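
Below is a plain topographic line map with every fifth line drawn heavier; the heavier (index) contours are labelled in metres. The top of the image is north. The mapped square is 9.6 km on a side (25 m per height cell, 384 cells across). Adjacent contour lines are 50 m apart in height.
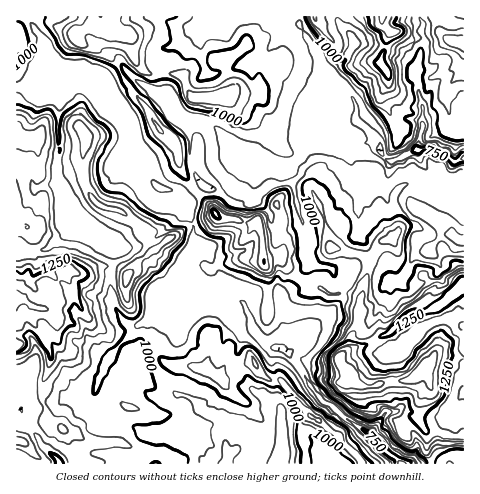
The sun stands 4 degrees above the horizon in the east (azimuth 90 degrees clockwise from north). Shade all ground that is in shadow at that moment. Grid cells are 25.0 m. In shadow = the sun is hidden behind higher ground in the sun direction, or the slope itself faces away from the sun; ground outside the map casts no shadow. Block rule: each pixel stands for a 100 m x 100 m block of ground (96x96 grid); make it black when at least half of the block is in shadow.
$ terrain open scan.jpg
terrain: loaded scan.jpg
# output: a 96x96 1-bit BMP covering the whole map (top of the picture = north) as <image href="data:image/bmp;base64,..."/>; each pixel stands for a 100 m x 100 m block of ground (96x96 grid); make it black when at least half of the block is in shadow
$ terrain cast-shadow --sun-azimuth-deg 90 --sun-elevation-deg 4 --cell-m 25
<image width="96" height="96" href="data:image/bmp;base64,Qk2+BAAAAAAAAD4AAAAoAAAAYAAAAGAAAAABAAEAAAAAAIAEAAATCwAAEwsAAAIAAAAAAAAA////AAAAAABw/AAHgB///f/D/4Dx8AAHAA///f+P/wDj8AAAAA///f9//wDH4AAAAA////7//wAPgAAAAA////3//zAPwAAAAx//////7zA/wAAABz//////7wL/wAAABz//////3gL/AGAABv///7///gL+AGAAB////z///AD+ADgAD////n///Ab8AHwAD//////3/Ab8AH4Af//////P/AP8APwD//////+P/gD8APgf//////8H/4D8APn///////6B/4D8A/////////4Af4D8D/////////4ccQD8A/////////4f+QD+E/////////4//AD+Ef////////w//gD+AP////////g//gD+Af////////h//wD+AP////////h//4A+AD////////w//8A+AAcf//////4f/8A9gAHN//////4//8B9iQDN/5/////+f8A7gQAj/5//////D8A3gwAB/5//////g+AvAgAA////////wCAvBgMAf///////4ABqDA+AP///////8AJgDB8AH/////+//cAAAD8AB/////////AAAH8AB/////////AGEP8AAf////////wOEH4ACH////////w+IH8AGB////////58IH8AGP/9//////9/wH8B///8x//v////wH8B///8h//j////4D+D///4h//gH/7/8D/B///4h//wjfz/4H/w///4j+LxwfgX4f/w///5n+AxgfBBAf/8f//4n/H5gODgAf//P//4H+P/gCDgB///n//4D+f/AADAD//j3//xD+f/AAfAH//h///xn8H/wA8AP//P/+fDn8D/wD8Af/8//+Dzn8B/wP8A//z//+D3n8Bxg/4B/+H//8H/H4Bph/wJ/4D//8f/P4B5j/AJ/4A//4//PwR5j8Ad/wAAfx//vwAZjgAJ/wAcDCf//gAjjAAH/gA8CEP//gABwEAb/gA5+cH//gABwOAZ/AB/84B//gABwOAZ/Af/8wA//wABwcYb/B//5gAP/wAB88Y5/B//5gAA/4AB/4c5/B//5gAABwAD/wQR/B//5gAAAAAfH/wB/A//zgAEAB//j/wB/g//zgAEAf//h/wB/g//jgAAA///x/wB/A//DgeAB///x/gZ/B/+DD+AB///x/A5+D/8B/8AD///h/A9+H/4P/8AD///j/Ad+P/4//4AH///D/Af+P/x//wAP//+B/gP/f/z//gAf//8B/AH/f/v/gAA///8B/AD/////AAB///8B/AA////+HAB///+D/AA//9/+/wH////D/AAf/9/8/wf////H/gAP/7/8f5/////H/4A///wwf//////H/4P///gAf/////+H/4f///AAf/////8H/6f//+EA+/////8P/6f//+EB+P////8P////x+AA//////+P////A+AA//////+P/7/+AAAD//////+H/z/+IAAP///////D/j/+MAAf///////B+L/+kAA///////+B+L//8AB///////8B8D//8AD///////8B8A="/>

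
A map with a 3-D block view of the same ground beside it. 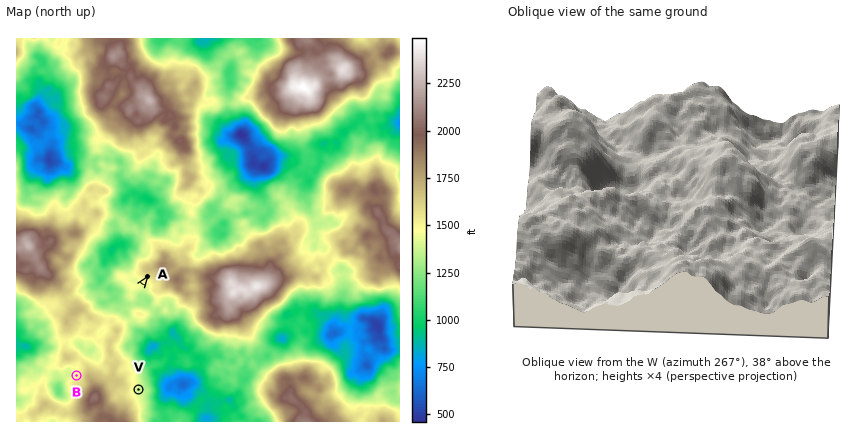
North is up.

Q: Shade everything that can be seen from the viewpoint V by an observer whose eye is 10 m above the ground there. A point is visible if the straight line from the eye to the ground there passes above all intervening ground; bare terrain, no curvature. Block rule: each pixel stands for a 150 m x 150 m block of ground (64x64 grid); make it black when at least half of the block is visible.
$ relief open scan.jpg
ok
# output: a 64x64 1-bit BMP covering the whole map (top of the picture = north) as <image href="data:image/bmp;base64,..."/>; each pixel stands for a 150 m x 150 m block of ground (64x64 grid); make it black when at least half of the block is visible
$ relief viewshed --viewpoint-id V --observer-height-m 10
<image width="64" height="64" href="data:image/bmp;base64,Qk0+AgAAAAAAAD4AAAAoAAAAQAAAAEAAAAABAAEAAAAAAAACAAATCwAAEwsAAAIAAAAAAAAA////AAAAAAAAADA4f38AAAAAsDz//wAAAAC4B+/+AAAAAjgH7/wAAAAAOAPv/AAAAAA8A/P8AAAAAAAD+fgAAAAAAAfx+AAAAAAAP/n4AAAAAAB/+XAAAAAAAHmYHAAAAAAAd/oGAAAAAABv/gIAAAAAAF/+AAAAAAAAH/4AAAAAAAD//AAAAAAAAf/4AAAAAAAH//gAAAEAAAH/MAAAAQAAAb/gAAABAAAB//AAAAEAAAPz8AAABwAAAOMwAAAbAAAD4+AAADEAAAeAAAAAEQAAB4AAAAAfAAAAAAAAAA8AAAAAAAAAAwAAAAAAAAADAAAAAAAAAAEAAAAAAAAAAAAAAAAAAAAAAAAAAAAAAAAAAAAAAAAAAAAAAAAAAAAAAAAAAAAAAAAAAAAAAAAAAAAAAAAAAAAAAAAAAAAAAAAAAAAAAAAAAAAAAAAAAAAAAAAAAAAAAAAAAAAAAAAAAAAAAAAAAAAAAAAAAAAAAAAAAAAAAAAAAAAAAAAAAAAAAAAAAAAAAAAAAAwAAAAAAAAADAAAAAAAAAAWAAAAAAAAABcAAAAAAAAADgAAAAAAAAAOAAAAAAAAAAAAAAAAAAAAAAAAAAAAAAAAAAAAAAAAAAAAAAAAAAAAAAAAAAAAAAAAAAAAAAAAAAAAAAAAAAAAAAAAAAAAAAAAAAAAAAAAAAAAAAAAAA=="/>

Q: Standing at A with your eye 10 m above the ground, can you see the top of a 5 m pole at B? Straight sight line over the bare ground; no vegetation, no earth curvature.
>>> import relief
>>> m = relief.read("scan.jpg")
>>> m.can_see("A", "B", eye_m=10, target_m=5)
False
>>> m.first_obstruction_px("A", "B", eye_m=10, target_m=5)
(113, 325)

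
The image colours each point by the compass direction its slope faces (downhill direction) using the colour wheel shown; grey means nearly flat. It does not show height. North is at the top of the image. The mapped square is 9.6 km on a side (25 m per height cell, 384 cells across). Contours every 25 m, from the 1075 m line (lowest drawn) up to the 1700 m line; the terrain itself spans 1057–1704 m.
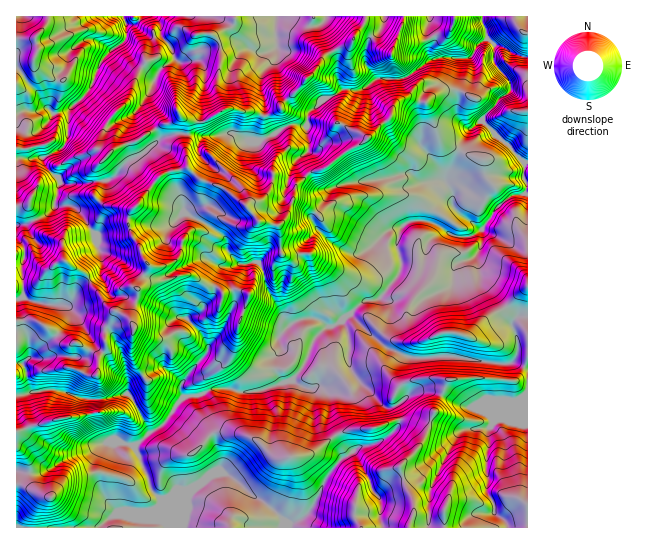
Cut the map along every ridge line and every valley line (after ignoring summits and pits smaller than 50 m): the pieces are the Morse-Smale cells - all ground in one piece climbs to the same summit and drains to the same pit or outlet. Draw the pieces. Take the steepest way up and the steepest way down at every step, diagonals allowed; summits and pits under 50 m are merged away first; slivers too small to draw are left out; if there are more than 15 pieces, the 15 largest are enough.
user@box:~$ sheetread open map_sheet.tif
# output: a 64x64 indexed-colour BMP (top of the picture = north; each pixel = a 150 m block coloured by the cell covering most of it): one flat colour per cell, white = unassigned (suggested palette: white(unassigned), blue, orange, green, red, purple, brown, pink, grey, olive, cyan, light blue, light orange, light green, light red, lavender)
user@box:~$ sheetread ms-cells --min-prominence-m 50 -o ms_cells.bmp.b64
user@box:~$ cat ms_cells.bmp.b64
<image width="64" height="64" href="data:image/bmp;base64,Qk12CAAAAAAAAHYAAAAoAAAAQAAAAEAAAAABAAQAAAAAAAAIAAATCwAAEwsAABAAAAAAAAAA////ALR3HwAOf/8ALKAsACgn1gC9Z5QAS1aMAMJ34wB/f38AIr28AM++FwDox64AeLv/AIrfmACWmP8A1bDFAEREREREQAAAAAIiIiIiIiIiIiIiIiIiIiIiIiIiIiIiREREREREAAAAAiIiIiIiIiIiIiIiIiIiIiIiIiIiIiJEREREREREREQiIiIiIiIiIiIiIiIiIiIiIiIiIiIiIkRERERERERERCIiIiIiIiIiIiIiIiIiIiIiIiIiIiIiRERERERERERCIiIiIiIiIiIiIiIiIiIiIiIiIiIiIiJEREREREREREIiIiIiIiIiIiIiIiIiIiIiIiIiIiIiIkREREREREREIiIiIiIiIiIiIiIiIiIiIiIiIiIiIiIiREREREREREQiIiIiIiIiIiIiIiIiIiIiIiIiIiIiIiJERERERERERCIiIiIiIiIiIiIiIiIiIiIiIiIiIiIiIkRERERERERCIiIiIiIiIiIiIiIiIiIiIiIiIiIiIiIiREREREREREIiIiIiIiIiIiIiIiIiIiIiIiIiIiIiIiJERERERERERCIiIiIiIiIiIiIiIiIiIiIiIiIiIiIiIkREREREREREESIiIiIiIiIiIiIiIiIiIiIiIiIiIiIiREREREREREQREiIiIiIiIiIiIiIiIiIiIiIiIiIiIiJEREREREREQRERIiIiIiIiIiIiIiIiIiIiIiIiIiIiIkRERERERERBEREiIiIiIiIiIiIiIiIiIiIiIiIiIiIiREREQRERFBEREREiIiIiIiIiIiIiIiIiIiIiIiIiIiIRERERERERERERERERERERIiIiIiIiIiIiIiIiIiIiIhERERERERERERERERERERERIiIiIiIiIiIiIiIiIiIiERERERERERERERERERERERESIiIiIiIiIiIiIiIiIiIREREREREREREREREREREREREiIiIiIiIiIiIiIiIiJRERERERERERERERERERERERESIiIiIiIiVVUlVVVVVVEREREREREREREREREREREREREiIiIiJVVVVVVVVVVVURERERERERERERERERERERERESIiIiJVVVVVVVVVVVVREREREREREREREREREREREREREiIiJVVVVVVVVVVVVVEREREREREREREREREREREREREREiJVVVVVVVVVVVVVURERERERERERERERERERERERERERJVVVVVVVVVVVVVpRERERERETMxEREREREREREREREREVVVVVVVVVVVVVqqERERERETMzERERERERERERERERERERVVVVVVVVVVWqoRERERETMzMREREREREREREREREREREVVVVVVVVVWqqhERERETMzMzERERERERERERERERERERFVVVVVVVWqqqERERERMzMzMRERERERERERERERERERERVVVVVVWqqqoRERETMzMzMxERERERERERERERERERERFVVVVVVaqqqhETMzMzMzMzEREREREWZmEREREREREREVVVVVVVqqqqMzMzMzMzMzMRERERERZmZhERERERERERVVVVVVWqqqozMzMzMzMzMRERERERZmZmZmERERERERFVVVVVVaqqqjMzMzMzMzMxERERERFmZmZmZmEREREREVVVVVEVqqqqMzMzMzMzMxERERERFmZmZmZmZhERERERVVVRERGqqqozMzMzMzMzERERERZmZmZmZmZhERERERERERERERqqqjMzMzMzMzMREREWZmZmZmZmZmYREREREREREREREaqqMzMzMzMxERERERZmZmZmZmZmZhERERERERERERERGqozMzMzMxERERERFmZmZmZmZmZmYRERERERERERERERqjMzMzMzERERERFmZmZmZmZmZmYRERERERERERERERERMzMzMzMREREREWZmZmZmZmZmYREREREREREREREREREzMzMzMxERERERZmZmZmYREWYRERERERERERERERERETMzMzMzERERERFmZmZmYRERERERERERERERERERERERMzMzMzMxEREREWZmZmZhERERERERERERERERERERER0zMzMzMzMxERFmZmZmZmERERERERERERERERERERER3TMzMzMzMzMxEWZmZmZmbuERERERERERERERERERER3dMzMzMzMzMzMx7u7u7u7u7rERERERERERERERERER3d0zMzMzMzMzMziO7u7u7u7ru7sRERERERERERERER3d3TMzMzMzMzMziIiIiI7u7uu7u7ERERERERERERERHd3dd3d3czMzMzOIiIiIiIiIiZu7sRERERERERERERER3d13d3d3MzMzM4iIiIiIiIiJmbu7ERERERERERERERHd3Xd3d3dzMzMzOIiIiIiIiImZm7u7ERERERERERERERHdd3d3d3MzMzM4iIiIiIiIiZmZu7u7uxEREREREREREd13d3d3dzMzMzOIiIiIiIiJmZmbu7u7vMzBEREREREd3Xd3d3d3MzMzM4iIiIiIiImZmZm7u7vMzMwREREREd3dd3d3d3dzMzMzMziIiIiIiJmZmbu7u8zMzMwRERER3d13d3d3d3czMzMzMziIiIiIiZmZm7u7zMzMzP//8RHdAHd3d3d3d3MzMzMzMzOIMzM5mZmZmbvMzMzM////EQAAd3d3d3d3dzMzMzMzMzMzMzmZmZmZu7zMzMz////wAAB3d3d3d3d3MzMzMzMzMzMzOZmZmZmbu8zMzP////AAAHd3d3d3d3czMzMzMzMzMzM5kAAJmZm7zMzM////AAAA"/>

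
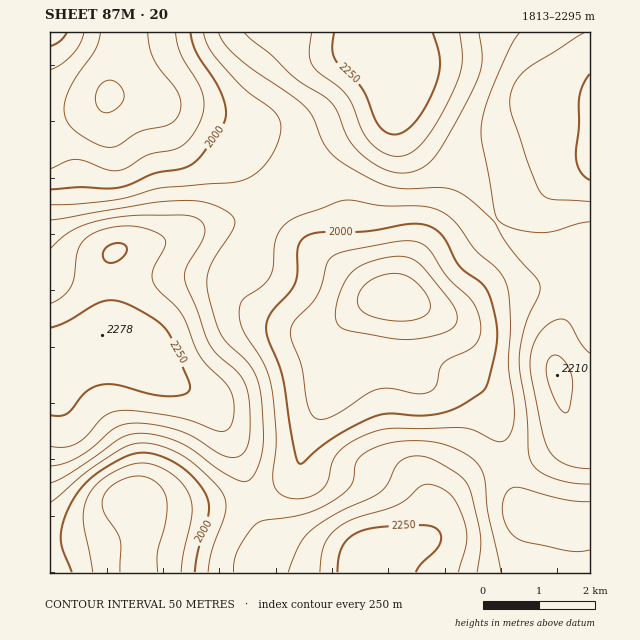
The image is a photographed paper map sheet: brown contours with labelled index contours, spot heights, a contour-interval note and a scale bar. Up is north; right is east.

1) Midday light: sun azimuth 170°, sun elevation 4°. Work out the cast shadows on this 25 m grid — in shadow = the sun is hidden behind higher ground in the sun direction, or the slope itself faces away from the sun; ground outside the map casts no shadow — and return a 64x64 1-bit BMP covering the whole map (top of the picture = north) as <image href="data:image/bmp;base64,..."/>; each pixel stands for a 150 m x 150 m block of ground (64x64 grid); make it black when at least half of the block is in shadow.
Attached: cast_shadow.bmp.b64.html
<image width="64" height="64" href="data:image/bmp;base64,Qk0+AgAAAAAAAD4AAAAoAAAAQAAAAEAAAAABAAEAAAAAAAACAAATCwAAEwsAAAIAAAAAAAAA////AAAAAAAAAAAAAAAAAAAAYAAAAAAAAADwAHAAAAAAAPgB/AABgAAA+A//gAGAAAD4H//wAAAAAPg///gAAAAA+D//+AAAAABgP//4AAAAAAA///cAAAAAAD///4AAAAAAP///wAAAAAAf///AAAAAAB///8AAAAAAH///4AAAAAAP///4AAAAAA////wAAAAAD////AAAAAAP///4AAAAAA////AAAAAAD///4AAAAAAP///AAAAADA///8AAAAA/D///wAAAAD+P///AAAAAP4////ABAAA/j///8fEAAD8H///x8MAAPwf//+H48AA+B///wfj4DjwH//+B+PwfGAP//wH4/B4AAf/+APD4HgAB//wA8PAAAAD/+ABg4AAAAH/4AADgAAAAH/AAAMAAAAABwAAA/AAAAAAAAAD/wAAAAAAAAP/+AAAAAAD////AAAAAAP////AAAAAA/////gAAAAB/////AAAAAH/////AAAAAP////8AAAAAf////gAAAAA////wAAAAADv//+AAAAAAG///wAAAAAAT///AAAAAAAP//8AAAAAAA///wAAAAAAD//+AAAAAAAP//4AAAAAAA///AAAAAAAD//8AAAAAAAP//gAAAAAAA//8AAAAAAAD//gAAAAAAAH/+AAAAAAAAP/wAAAAAAAAf/AAAAAAAAA=="/>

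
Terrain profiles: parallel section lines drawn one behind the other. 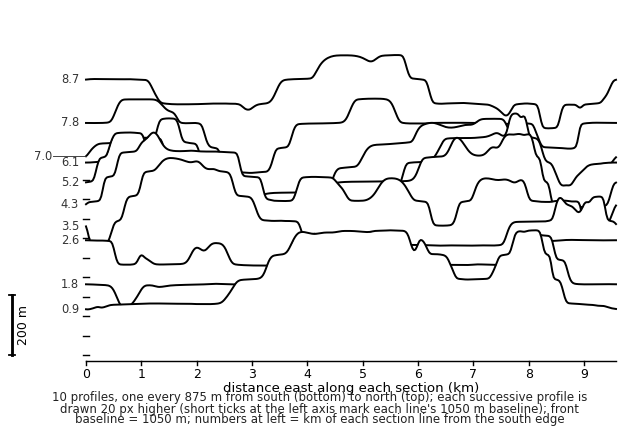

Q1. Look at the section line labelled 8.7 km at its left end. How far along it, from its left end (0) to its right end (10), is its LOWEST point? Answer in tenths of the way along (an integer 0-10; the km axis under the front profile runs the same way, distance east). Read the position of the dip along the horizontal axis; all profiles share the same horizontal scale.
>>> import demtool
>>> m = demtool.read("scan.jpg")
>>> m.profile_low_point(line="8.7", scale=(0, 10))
9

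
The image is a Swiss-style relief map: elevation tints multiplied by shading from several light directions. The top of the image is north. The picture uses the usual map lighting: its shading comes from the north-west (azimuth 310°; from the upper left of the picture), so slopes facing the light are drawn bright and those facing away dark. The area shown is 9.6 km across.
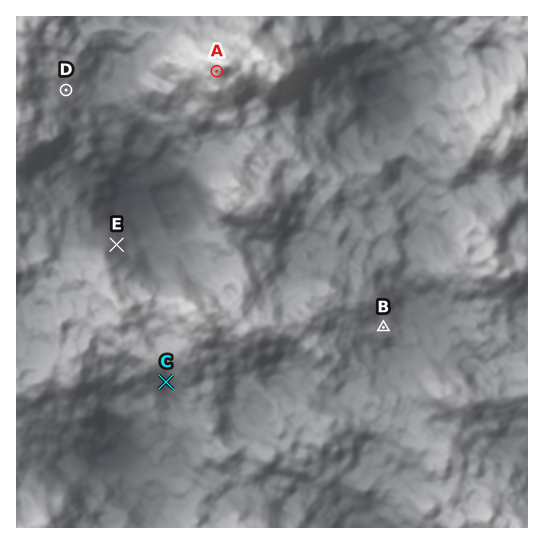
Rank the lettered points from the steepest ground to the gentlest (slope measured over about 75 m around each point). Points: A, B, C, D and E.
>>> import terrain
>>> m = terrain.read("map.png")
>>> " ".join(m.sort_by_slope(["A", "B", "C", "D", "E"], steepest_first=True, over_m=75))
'E C A D B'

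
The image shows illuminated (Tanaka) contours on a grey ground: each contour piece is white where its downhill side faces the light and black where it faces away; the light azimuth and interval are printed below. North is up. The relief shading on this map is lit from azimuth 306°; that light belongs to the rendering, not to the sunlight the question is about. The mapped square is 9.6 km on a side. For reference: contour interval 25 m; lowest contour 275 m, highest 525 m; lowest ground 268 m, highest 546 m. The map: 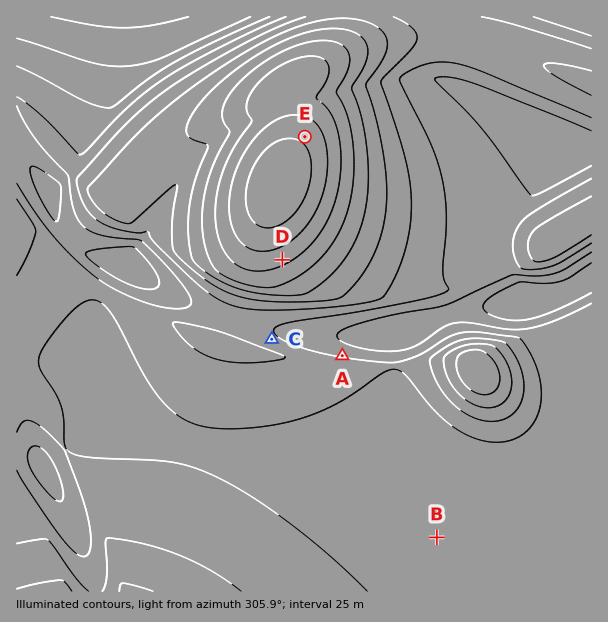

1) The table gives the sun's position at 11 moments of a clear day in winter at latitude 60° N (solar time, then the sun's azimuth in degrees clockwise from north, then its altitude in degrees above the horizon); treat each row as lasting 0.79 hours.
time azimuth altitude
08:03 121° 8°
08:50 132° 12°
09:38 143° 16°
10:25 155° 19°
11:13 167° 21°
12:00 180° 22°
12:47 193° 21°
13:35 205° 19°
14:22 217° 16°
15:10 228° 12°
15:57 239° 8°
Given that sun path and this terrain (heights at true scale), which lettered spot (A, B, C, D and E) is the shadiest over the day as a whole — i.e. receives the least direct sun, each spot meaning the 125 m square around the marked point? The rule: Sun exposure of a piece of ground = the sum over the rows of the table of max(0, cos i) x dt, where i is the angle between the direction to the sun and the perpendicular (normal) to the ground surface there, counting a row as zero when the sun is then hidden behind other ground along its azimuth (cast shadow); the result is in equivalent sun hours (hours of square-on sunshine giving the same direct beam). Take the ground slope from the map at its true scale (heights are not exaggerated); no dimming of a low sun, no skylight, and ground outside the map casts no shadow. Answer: A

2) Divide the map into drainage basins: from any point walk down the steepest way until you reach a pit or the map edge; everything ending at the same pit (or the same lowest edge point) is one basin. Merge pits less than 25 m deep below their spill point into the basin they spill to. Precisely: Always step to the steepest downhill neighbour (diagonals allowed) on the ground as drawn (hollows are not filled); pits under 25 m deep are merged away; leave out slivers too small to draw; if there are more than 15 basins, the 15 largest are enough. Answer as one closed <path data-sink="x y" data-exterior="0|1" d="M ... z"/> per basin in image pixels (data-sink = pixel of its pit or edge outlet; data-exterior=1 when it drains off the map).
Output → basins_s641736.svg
<path data-sink="540 296" data-exterior="0" d="M452 37l-45 0-44 9-36 16-44 31-1 11 7 25-1 32-36 87-33 94-58-23-47-24-42-27-56-25 0 143 6 4 33 42 19 30 30 65 22 65 466-1 0-508-104-39z"/><path data-sink="123 17" data-exterior="1" d="M342 16l-325 0-1 86 6 5 12 19 24 30 38 36 14 10 3 0 37-39 27-23 29-14 40-12 26-12 49-36 10-10 9-15 3-12z"/><path data-sink="119 258" data-exterior="0" d="M282 94l-28 16-48 16-29 14-27 23-37 39-3 0-14-10-38-36-24-30-12-19-5-4-1 139 56 26 42 27 47 24 58 23 33-94 36-87 1-32-7-25z"/><path data-sink="42 467" data-exterior="0" d="M18 386l-2 1 0 204 109 1-4-17-17-48-30-65-19-30z"/><path data-sink="567 17" data-exterior="1" d="M591 16l-247 0-4 25-4 9-14 15 2 1 27-16 29-8 27-5 45 0 36 7 103 38z"/>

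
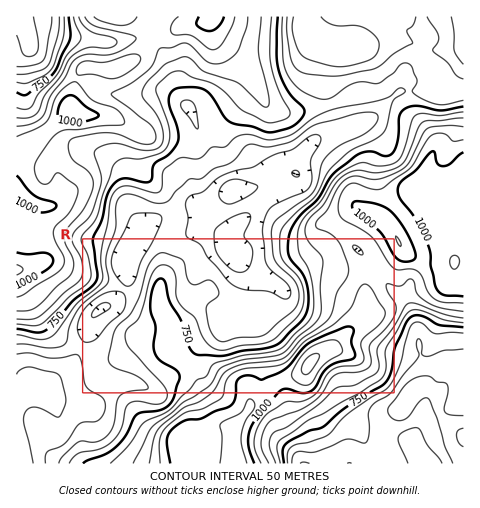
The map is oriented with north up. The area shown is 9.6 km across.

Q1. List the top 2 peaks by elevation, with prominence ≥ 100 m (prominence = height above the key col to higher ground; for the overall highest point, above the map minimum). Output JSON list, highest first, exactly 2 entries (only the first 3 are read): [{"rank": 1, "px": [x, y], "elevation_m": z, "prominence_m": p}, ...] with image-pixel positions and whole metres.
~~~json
[{"rank": 1, "px": [308, 364], "elevation_m": 1116, "prominence_m": 612}, {"rank": 2, "px": [454, 263], "elevation_m": 1053, "prominence_m": 146}]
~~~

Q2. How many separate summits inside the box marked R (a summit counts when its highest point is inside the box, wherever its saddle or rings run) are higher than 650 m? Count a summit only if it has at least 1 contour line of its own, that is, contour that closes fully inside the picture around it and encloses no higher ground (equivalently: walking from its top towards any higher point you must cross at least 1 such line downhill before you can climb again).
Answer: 1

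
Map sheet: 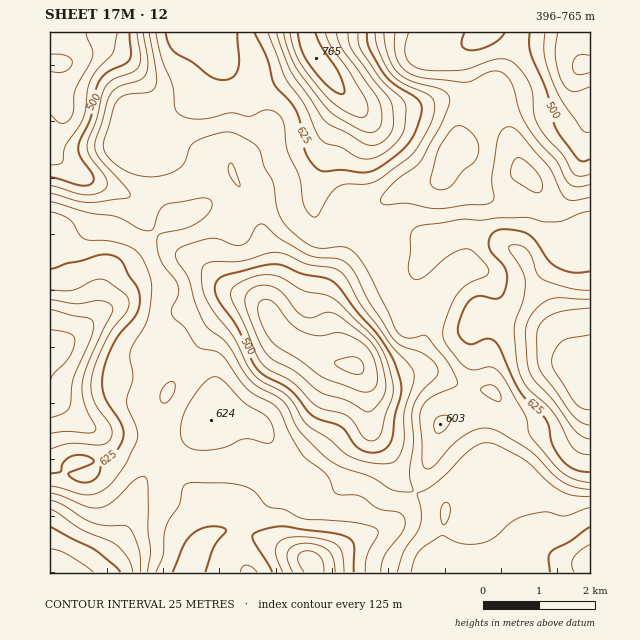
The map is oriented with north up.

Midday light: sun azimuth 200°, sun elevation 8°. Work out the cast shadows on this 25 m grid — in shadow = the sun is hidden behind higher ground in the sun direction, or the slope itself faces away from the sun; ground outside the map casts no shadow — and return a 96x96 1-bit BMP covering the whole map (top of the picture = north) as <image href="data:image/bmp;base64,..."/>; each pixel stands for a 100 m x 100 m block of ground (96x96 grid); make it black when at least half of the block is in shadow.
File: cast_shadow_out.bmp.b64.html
<image width="96" height="96" href="data:image/bmp;base64,Qk2+BAAAAAAAAD4AAAAoAAAAYAAAAGAAAAABAAEAAAAAAIAEAAATCwAAEwsAAAIAAAAAAAAA////AAAAAAAAAAAAAAAAAAAAAAAAAAAAAAAAAAAAAAAAAAAAAAAAAAAAAAAAAAAAAAAAAAAAAAAAAAAAAAfAAAAAAAAAAAAAAB/gAAAAAAAAAAAAAB/gAAAAAAAAAAAAAB/gAAAAAAAAAAAAAB/gAAAAAAAAAAAAAA/gAAAAAAAAAAAAAAPAAAAAAAAAAAAAAAAAAAAAAAAAAAAAAAAAAAAAAAAAAAAAAAAAAAAAAAAAAAAAAAAAAAAAAAAAAAAAAAAAAAAAAAAAAAAAAAAAAAAAAAAAAAAAAAAAAAAAAAAAAAAAAAAAAAAAAAAAAAAAAAAAAAAAAAAAAAAAAAAAgAAAAAAAAAAAAAABgAAAAAAAAAAAAAAAAAAAAAAAAAAAAAAAAAAAAAAAAAAAAAAAAAAAAAAAAAAAAAAAAAAAAAAAAAAAAAAAAAAAAAAAAAAAAAAAAAAAAAAAAAAAAAAAAAAAAAAAAAAAADwAAAAAAAAAAAAAAfwAAAAAAAAAAAAAB/wAAAAAAAAAAAAAD/wAAAAAAAAAAAAAH/wAAAAAAAAAAAAAP/wAAAAAAAAAAAAAP/wAAAAAAAAAAAAAP/wAAAAAAAAAAAAAf/wAAAAAAAAAAAAAf/wAAAAAAAAAAAAAP/gAAAAAAAAAAAAAP/AAAAAAAAAAAAAAP+AAAAAAAAAAAAAAH4AAAAAAAAAAAAAADAAAAAAAAAAAAAAAAAAAAAAAAAAAAAAAAAAAAAAAAAAAAAAAAAAAAAAAAADAAAAAAAAAAAAAAAHAAAAAAAAAAAAAAAfAAAAAAAAAAAAAAA8AAAAAAAAAAAAAAAcAAAAAAAAAAAAAAAAAAAAAAAAAAAAAAAAAAAAAAAAAAAAAAAAAAAAAAAAAAAAAAAAAAAAAAAAAAAAAAAAAAAAAAAAAAAAAAAAAAAAAAAAAAAAAAAAAAAAAAAAAAAAAAAAAAAAAAAAAAAAAAAAAAAAAAAAAAAAAAAAAAAAAAAAAAAAAAAAAAAAAAAAAAAAAAAAAAAAAAAAAAAAAAAA4AAAAAAAAAAAAAAD/AAAAAAAAAAAAAAD/gAAAAAAAAAAAAAD/gAAAAAAAAAAAAAD/AAAAAAAAAAAAAAD+AAAAAAAAAAAAAAD8AAAAAAAAAAAAAAB4AAAAAAAAAAAAAAAAAAAAAAAAAAAAAAAAAAAAAAAAAAAAAAAAAAAAAAAAAAAAAOAAAAAAAAAAAAAAAeAAAAAAAAAAAAAAA8AAAAAAAAAAAAAAAQAAAAAAAAAAAAAAAAAAAAAAAAAAAAAAAAAAAAAAAAAAAAAAAAAAAAAAAAAAAAAAAAAAAAAAAAAAAAAAAAAAAAAAAAAAAAAAAAAAAAAAAAAAB8AAAAAAAAAAAAAAP/AAAAAAAAAAAAAA//wAAAAAAAAAAAAA//4AAAAAAAAAAAAB//4AAAAAAAAAAAAH//4AAAAAAAAAAAAf//wAAAAAAAAAAAA///gAAAAAAAAAAAA///AAAAAAAAAAAAA//+AAAAAAAAAAAAAB/4AAAAAAAAAAAAAAAAAAAAA="/>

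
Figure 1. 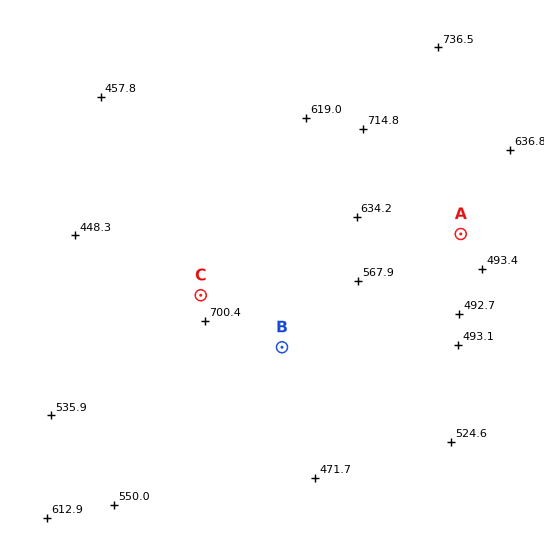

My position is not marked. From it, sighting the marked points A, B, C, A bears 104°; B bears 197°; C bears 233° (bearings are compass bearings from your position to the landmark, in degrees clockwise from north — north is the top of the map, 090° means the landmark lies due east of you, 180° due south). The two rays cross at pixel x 327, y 201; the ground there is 625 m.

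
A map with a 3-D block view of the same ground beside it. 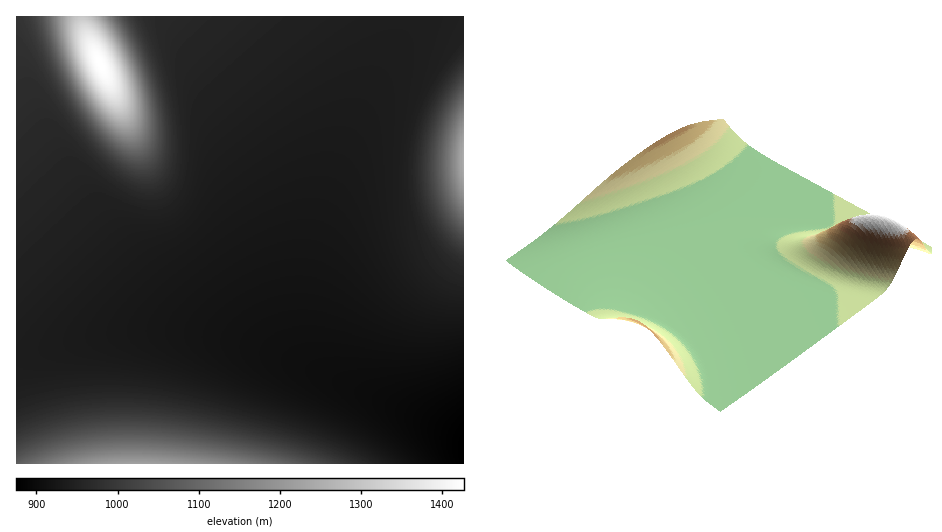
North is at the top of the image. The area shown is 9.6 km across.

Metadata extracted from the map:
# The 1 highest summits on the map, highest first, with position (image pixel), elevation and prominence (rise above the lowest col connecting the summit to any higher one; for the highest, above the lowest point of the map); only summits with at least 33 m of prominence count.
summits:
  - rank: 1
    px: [101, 64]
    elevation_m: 1427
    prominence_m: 552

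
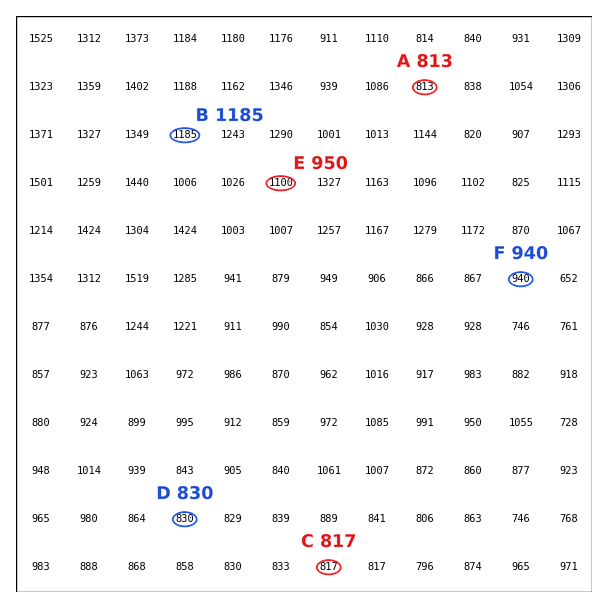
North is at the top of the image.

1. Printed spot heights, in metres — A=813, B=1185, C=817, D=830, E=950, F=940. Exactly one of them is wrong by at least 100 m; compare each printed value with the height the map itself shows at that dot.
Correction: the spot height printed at E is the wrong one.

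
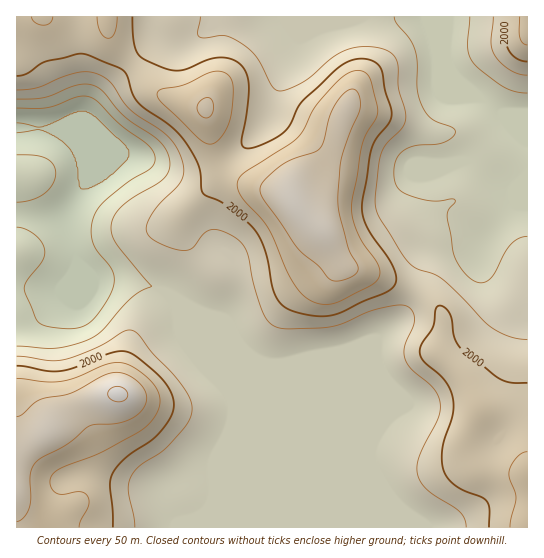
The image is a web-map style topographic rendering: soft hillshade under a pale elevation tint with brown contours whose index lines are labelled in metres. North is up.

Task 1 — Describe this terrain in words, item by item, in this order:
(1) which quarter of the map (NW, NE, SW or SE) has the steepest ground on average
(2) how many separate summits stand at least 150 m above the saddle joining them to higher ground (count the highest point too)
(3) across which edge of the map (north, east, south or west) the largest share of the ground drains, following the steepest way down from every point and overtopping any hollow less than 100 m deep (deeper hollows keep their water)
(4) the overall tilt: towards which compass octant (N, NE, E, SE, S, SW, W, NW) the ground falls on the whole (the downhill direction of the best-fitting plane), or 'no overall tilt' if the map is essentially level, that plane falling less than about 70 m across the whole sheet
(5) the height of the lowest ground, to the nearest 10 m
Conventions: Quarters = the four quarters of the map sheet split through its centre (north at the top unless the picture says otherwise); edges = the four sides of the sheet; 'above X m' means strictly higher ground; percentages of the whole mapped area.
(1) The north-west quarter is the steepest part of the map.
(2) There are 3 summits with 150 m or more of prominence.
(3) Most of the ground drains across the western edge.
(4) No overall tilt - high and low ground are spread across the sheet.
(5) The lowest point is down at roughly 1800 m.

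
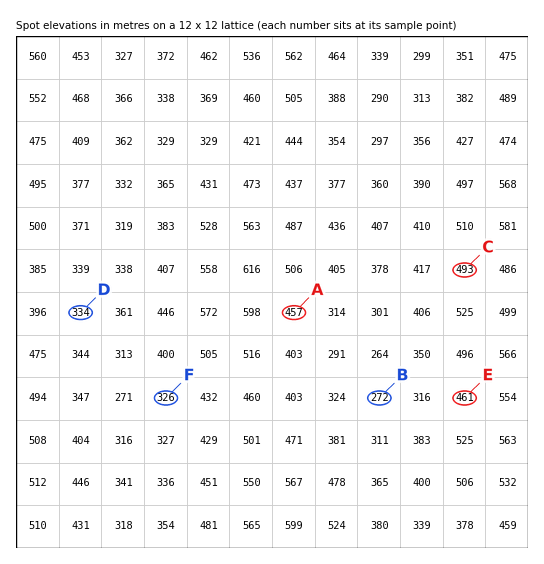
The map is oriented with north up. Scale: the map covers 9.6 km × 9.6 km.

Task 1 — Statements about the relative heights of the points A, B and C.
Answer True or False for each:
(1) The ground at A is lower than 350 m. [False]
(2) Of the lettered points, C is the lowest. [False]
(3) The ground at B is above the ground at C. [False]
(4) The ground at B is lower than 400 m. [True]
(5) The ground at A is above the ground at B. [True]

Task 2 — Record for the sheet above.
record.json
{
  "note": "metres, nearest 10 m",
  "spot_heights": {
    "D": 330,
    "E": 460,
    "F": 330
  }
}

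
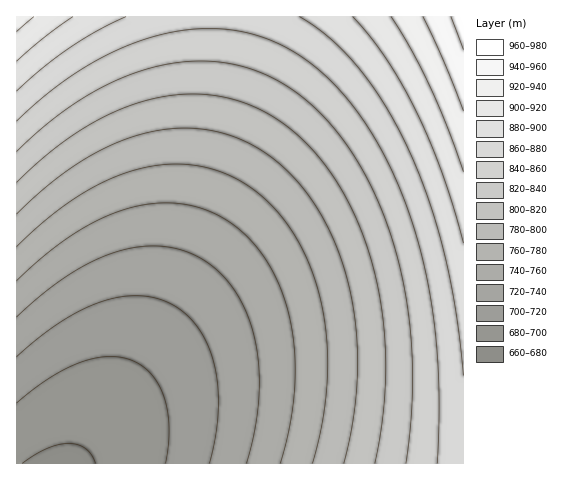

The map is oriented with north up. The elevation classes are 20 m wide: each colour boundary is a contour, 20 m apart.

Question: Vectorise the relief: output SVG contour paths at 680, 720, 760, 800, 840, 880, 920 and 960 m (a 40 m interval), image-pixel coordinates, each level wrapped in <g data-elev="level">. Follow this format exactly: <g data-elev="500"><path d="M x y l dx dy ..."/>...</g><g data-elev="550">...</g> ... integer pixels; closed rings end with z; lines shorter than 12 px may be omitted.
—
<g data-elev="680"><path d="M22 463l25-15 12-3 10-2 9 2 7 3 6 6 5 9"/></g><g data-elev="720"><path d="M17 357l22-19 22-16 21-12 20-8 20-5 18-1 18 3 15 6 14 10 12 14 10 18 6 20 3 22 0 23-3 26-6 25"/></g><g data-elev="760"><path d="M17 281l29-27 29-21 28-15 28-10 27-5 27 1 24 7 22 12 20 18 18 23 13 27 9 31 4 33 0 35-5 36-10 37"/></g><g data-elev="800"><path d="M17 214l33-31 33-23 34-17 33-11 33-4 32 3 30 10 27 17 26 24 22 31 17 35 12 39 7 42 1 45-4 45-9 44"/></g><g data-elev="840"><path d="M17 152l36-33 37-25 39-19 38-11 37-3 35 5 18 5 16 7 31 20 29 29 25 35 21 42 17 47 11 50 5 53 0 55-6 54"/></g><g data-elev="880"><path d="M17 91l25-23 27-20 28-17 29-14"/><path d="M299 17l31 22 30 30 26 39 24 44 19 50 16 54 11 57 7 62"/></g><g data-elev="920"><path d="M17 32l17-15"/><path d="M391 17l20 32 19 37 17 40 16 46"/></g><g data-elev="960"><path d="M451 17l12 33"/></g>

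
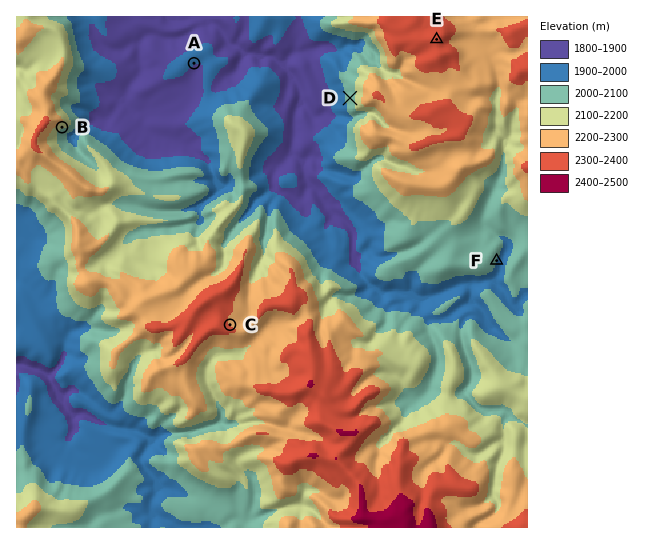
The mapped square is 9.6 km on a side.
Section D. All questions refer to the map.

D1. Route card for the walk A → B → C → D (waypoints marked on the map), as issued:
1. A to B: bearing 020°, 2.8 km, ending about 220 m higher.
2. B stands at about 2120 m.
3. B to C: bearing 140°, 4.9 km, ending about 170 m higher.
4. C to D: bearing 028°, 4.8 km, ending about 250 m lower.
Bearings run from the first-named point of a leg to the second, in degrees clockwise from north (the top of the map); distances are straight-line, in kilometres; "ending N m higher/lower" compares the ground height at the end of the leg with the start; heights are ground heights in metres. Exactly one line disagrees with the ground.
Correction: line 1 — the bearing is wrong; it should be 244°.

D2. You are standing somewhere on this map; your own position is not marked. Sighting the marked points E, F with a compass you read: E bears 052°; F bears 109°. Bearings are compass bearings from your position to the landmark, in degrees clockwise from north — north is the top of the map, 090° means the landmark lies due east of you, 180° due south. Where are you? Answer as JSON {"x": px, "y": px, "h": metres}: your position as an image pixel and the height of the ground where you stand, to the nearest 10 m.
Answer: {"x": 258, "y": 179, "h": 1940}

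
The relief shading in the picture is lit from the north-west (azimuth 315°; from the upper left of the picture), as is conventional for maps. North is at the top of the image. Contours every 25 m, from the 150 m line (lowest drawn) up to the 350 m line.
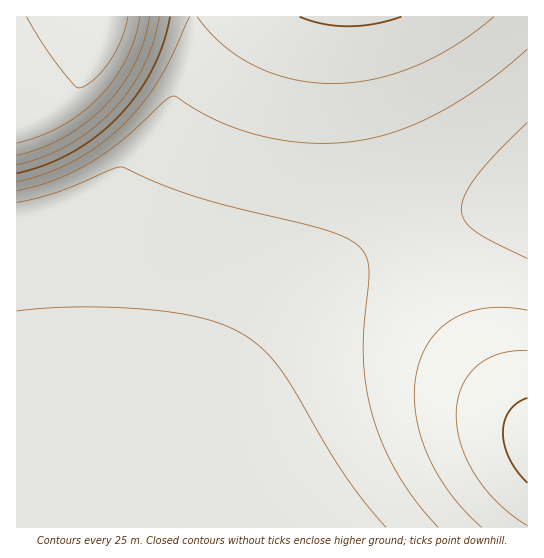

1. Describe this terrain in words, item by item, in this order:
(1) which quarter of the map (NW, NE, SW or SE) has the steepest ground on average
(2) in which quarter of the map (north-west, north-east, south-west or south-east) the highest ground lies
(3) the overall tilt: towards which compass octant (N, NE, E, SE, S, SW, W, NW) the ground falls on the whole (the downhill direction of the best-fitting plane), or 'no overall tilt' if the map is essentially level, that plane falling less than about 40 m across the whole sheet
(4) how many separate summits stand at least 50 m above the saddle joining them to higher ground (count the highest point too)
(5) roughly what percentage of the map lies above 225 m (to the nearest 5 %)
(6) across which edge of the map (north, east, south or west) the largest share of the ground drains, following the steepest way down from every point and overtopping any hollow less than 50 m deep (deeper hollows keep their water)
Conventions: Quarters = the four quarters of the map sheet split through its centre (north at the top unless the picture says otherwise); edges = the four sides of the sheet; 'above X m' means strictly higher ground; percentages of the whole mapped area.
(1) The steepest ground, on average, is in the north-west quarter.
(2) Look to the north-west quarter for the highest ground.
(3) The general tilt is down to the south (the land rises towards the north).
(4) Counting only tops that stand 50 m proud, the map has 2 summits.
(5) Roughly 15 % of the ground is higher than 225 m.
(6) The largest share of the runoff leaves by the southern edge.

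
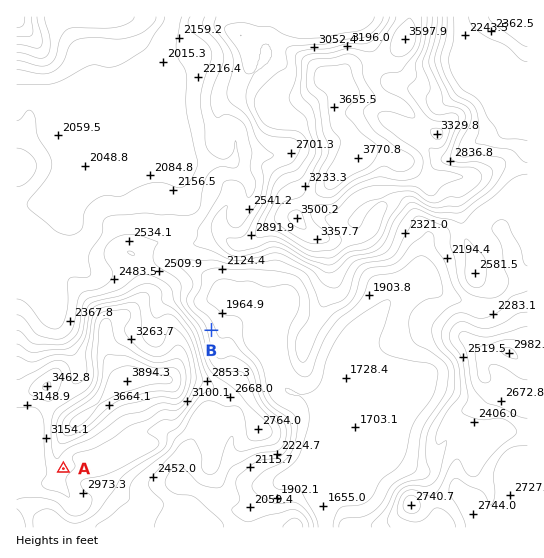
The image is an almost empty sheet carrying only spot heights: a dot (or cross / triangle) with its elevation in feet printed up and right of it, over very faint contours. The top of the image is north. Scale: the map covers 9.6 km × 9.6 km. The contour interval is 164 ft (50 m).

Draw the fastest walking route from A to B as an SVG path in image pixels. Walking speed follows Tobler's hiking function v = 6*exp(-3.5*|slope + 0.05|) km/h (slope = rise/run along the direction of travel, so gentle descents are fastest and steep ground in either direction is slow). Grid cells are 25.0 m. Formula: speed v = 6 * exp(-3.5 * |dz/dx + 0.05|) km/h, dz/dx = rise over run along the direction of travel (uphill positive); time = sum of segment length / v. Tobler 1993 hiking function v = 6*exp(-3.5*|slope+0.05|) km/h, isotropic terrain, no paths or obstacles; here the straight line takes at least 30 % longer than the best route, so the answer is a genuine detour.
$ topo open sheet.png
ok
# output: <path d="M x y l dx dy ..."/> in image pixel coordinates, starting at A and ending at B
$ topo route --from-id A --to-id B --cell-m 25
<path d="M63 469l3 0 8-4 3 0 85-43 9 0 6-3 24-24 13-6 1-3 0-7-5-10 0-35 1-3 0-1"/>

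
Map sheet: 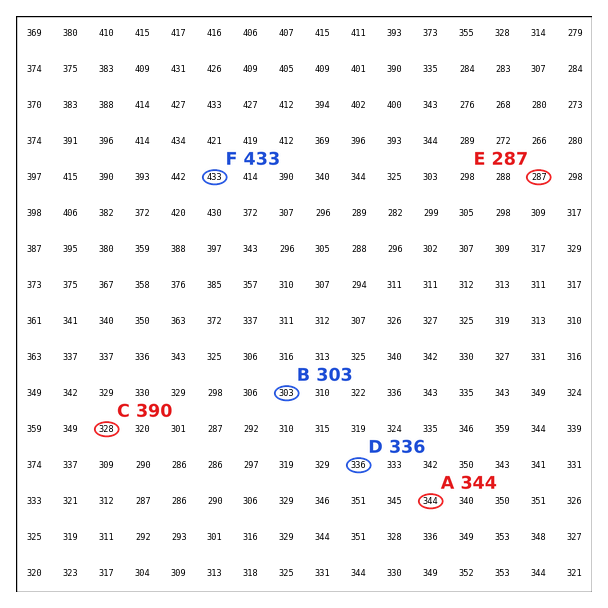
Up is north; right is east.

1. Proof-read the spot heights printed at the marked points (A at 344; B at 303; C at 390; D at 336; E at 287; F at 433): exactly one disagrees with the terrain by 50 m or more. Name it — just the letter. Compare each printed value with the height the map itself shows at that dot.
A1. C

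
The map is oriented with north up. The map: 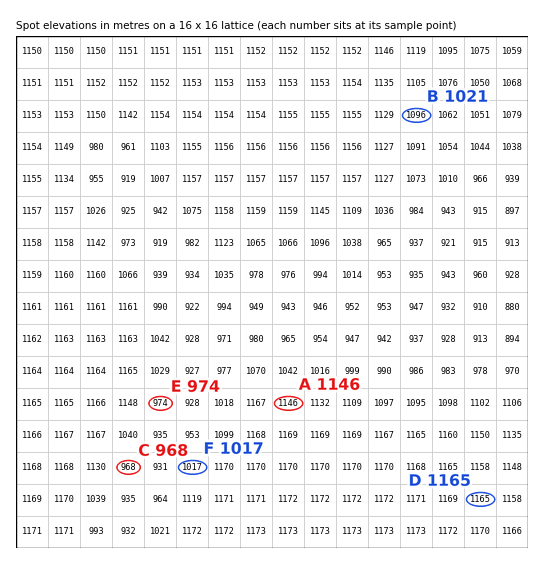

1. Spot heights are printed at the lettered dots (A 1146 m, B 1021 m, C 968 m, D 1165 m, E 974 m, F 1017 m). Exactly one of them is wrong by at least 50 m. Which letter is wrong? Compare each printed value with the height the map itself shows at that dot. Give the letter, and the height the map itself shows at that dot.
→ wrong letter B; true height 1096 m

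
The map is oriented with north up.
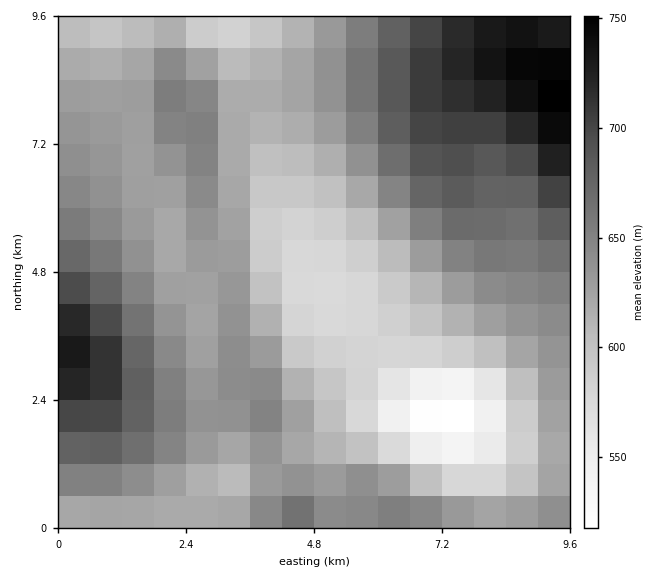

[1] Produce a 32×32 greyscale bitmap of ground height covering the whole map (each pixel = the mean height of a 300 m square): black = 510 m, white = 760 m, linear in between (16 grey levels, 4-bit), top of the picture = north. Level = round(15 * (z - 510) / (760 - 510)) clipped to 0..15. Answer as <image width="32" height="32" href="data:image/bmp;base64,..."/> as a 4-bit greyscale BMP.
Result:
<image width="32" height="32" href="data:image/bmp;base64,Qk12AgAAAAAAAHYAAAAoAAAAIAAAACAAAAABAAQAAAAAAAACAAATCwAAEwsAABAAAAAAAAAAAAAAABEREQAiIiIAMzMzAERERABVVVUAZmZmAHd3dwCIiIgAmZmZAKqqqgC7u7sAzMzMAN3d3QDu7u4A////AGZ3d3d3d4mpmIiJmYiIiIh3d3dmZmZ5mYiImYd2Zmd4iIiHdmZmeIh4iIh2VVVWd5mZmId2Znd3d3d2VEM0RWeqqpmId2Z3dmZmVDMiI0Vnq7qpmId3iHZmVDMhESNFZ7u7qpiHeIh3ZUQyEAEjRWe8y7qYh3iYd2VEMhABE0Z3zcy6mId4iHZlVDIhESNWd93cuph3iIhlVVRDMiM0Vnfd3LmYd4iHZVREREREVWd43dupiHeIhlRERERVVWZ3iN3LqYd3iHZERERFVWZ3eIjMupmHd4d1RERERVZnd4iIy7qYd3eHZUREREVWd4iIiLupmHd3h2RERERVZ3iIiJmqmYh2d3dkRERFVmeImZmZqZiHdnh3VEREVWZ4mZmZmpmYh3Z4dlRERVZniZmpmaqZiHd3iHZVRFVWeJmqqpqriIh3d4h2VVVVZ4iaqqqqvIiHd3iIdlVVVmeJqruqqryIh3d4iHZVVmZ4mqu7urvNiHd3eJh2ZmZniJq7u7u83oh3d4mYdmZmd4mru8u7zd53d3eJmHZmZ3iJq7zMzN3ud3d3iZh2Znd4mavMzM3e73d3d4mYZmd3eJmrzM3d7u93d2eIh2Zmd3iZq8zN3u7uZmZniHZWZmd4mau83d7u7mZlZndlVVZneImrvM3e7u1lVVZmVERVZneJqrzN3d3d"/>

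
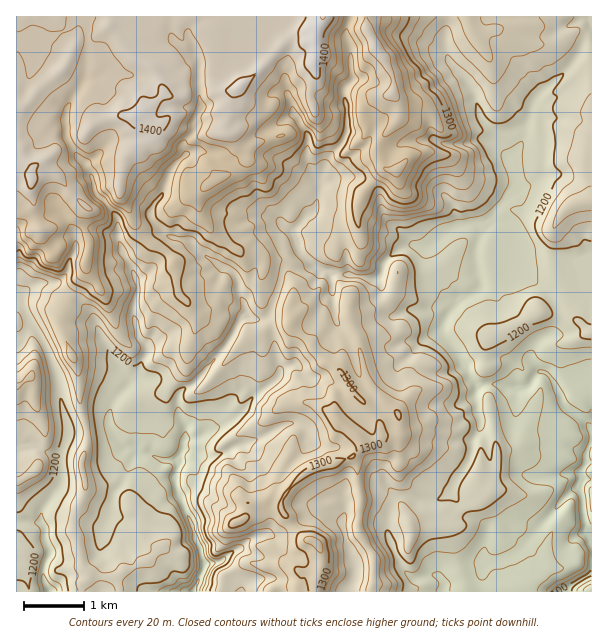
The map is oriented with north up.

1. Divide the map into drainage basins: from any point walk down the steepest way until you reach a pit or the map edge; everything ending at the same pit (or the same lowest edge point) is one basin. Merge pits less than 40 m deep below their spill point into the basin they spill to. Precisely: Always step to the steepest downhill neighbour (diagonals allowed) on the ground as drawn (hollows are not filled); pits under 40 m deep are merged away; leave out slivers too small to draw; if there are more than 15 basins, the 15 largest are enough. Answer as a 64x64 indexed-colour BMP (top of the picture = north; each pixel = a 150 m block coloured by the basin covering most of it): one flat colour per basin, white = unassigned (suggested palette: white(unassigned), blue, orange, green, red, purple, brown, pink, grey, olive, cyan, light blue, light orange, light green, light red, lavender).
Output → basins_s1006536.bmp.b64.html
<image width="64" height="64" href="data:image/bmp;base64,Qk12CAAAAAAAAHYAAAAoAAAAQAAAAEAAAAABAAQAAAAAAAAIAAATCwAAEwsAABAAAAAAAAAA////ALR3HwAOf/8ALKAsACgn1gC9Z5QAS1aMAMJ34wB/f38AIr28AM++FwDox64AeLv/AIrfmACWmP8A1bDFADMzMzMzMiIiIiIiIiIiIREUREREERERERERERERERERMzMzMzMyIiIiIiIiIiIiIhFEREQREREREREREREREREzMzMzIiIiIiIiIiIiIiIiIkRERBERERERERERERERETMzMzIiIiIiIiIiIiIiIiIiREREERERERERERERERERMzMzMiIiIiIiIiIiIiIiIiJEREEREREREREREREREREzMzMyIiIiIiIiIiIiIiIiJEREQRERERERERERERERETMzMyIiIiIiIiIiIiIiIiREREQRERERERERERERERERMzMzIiIiIiIiIiIiIiIiJERERBEREREREREREREREREzMzMyIiIiIiIiIiIiIiJEREREERERERERERERERERETMzMzIiIiIiIiIiIiIiIkREREQRERERERERERERERERMzMzMiIiIiIiIiIiIiIiRERERBEREREREREREREREREzMzMzIiIiIiIiIiIiIiJEREREERERERERERERERERESMzMzMiIiIiIiIiIiIiIiREREQRERERERERERERERERIjMzMiIiIiIiIiIiIiIiIiRERBEREREREREREREREREiIzMyIiIiIiIiIiIiIiIiIiJEERERERERERERERERESIjMzMiIiIiIiIiIiIiIiIiIiIRERERERERERERERERIiMzMyIiIiIiIiIiIiIiIiIiIhEREREREREREREREREiIzMzIiIiIiIiIiIiIiIiIiIiIhERERERERERERERESIjMzMiIiIiIiIiIiIiIiIiIiIiERERERERERERERERIiMzMiIiIiIiIiIiIiIiIiIiIiIREREREREREREREREiMzMyIiIiIiIiIiIiIiIiIiIiIRERERERERERERERESIzMzIiIiIiIiIiIiIiIiIiIiIRERERERERERERERERIjMzMiIiIiIiIiIiIiIiIiIiIREREREREREREREREREyMzMyIiIiIiIiIiIiIiIiIiIhERERERERERERERERETMzMzIiIiIiIiIiIiIiIiIiIhERERERERERERERERERMzMzMiIiIiIiIiIiIiIiIiIhEREREREREREREREREREzMzMiIiIiIiIiIiIiIiIiIhERERERERERERERERERETMzMyIiIiIiIiIiIiIiIiIhERERERERERERERERERERMzMyIiIiIiIiIiIiIiIiIhEREREREREREREREREREREzMzIiIiIiIiIiIiIiIiIhERERERERERERERERERERETMzMiIiIiIiIiIiIiIiIiERERERERERERERERERERERMzMyIiIiIiIiIiIiIiIiEREREREREREREREREREREREzMzMiIiIiIiIiIiIiIiIhERERERERERERERERERERETMzMyIiIiIiIiIiIiIiIiERERERERERERERERERERERMzMzMiIiIiIiIiIiIiIiIREREREREREREREREREREREzMzMzIiIiIiIiIiIiIiERERERERERERERERERERERETMzMzMiIiIiIiIiIiIiERERERERERERERERERERERERMzMzMyIiIiIiIiIiIiEREREREREREREREREREREREREzMzMzIiIiIhEiIiIRERERERERERERERERERERERERETMzMzMiIiIRESIiERERERERERERERERERERERERERERMzMzMyIiIhERIiEREREREREREREREREREREREREREREzMzMyIiIhERESIRERERERERERERERERERERERERERETMzMzMiIiERERERERERERERERERERERERERERERERERMzMzMRESEREREREREREREREREREREREREREREREREREzMzMRERERERERERERERERERERERERERERERERERERETMzMRERERERERERERERERERERERERERERERERERERERMzMRERERERERERERERERERERERERERERERERERERERERERERERERERERERERERERERERERERERERERERERERERERERERERERERERERERERERERERERERERERERERERERERERERERERERERERERERERERERERERERERERERERERERERERERERERERERERERERERERERERERERERERERERERERERERERERERERERERERERERERERERERERERERERERERERERERERERERERERERERERERERERERERERERERERERERERERERERERERERERERERERERERERERERERERERERERERERERERERERERERERERERERERERERERERERERERERERERERERERERERERERERERERERERERERERERERERERERERERERERERERERERERERERERERERERERERERERERERERERERERERERERERERERERERERERERERERERERERERERERERERERERERERERERERERERERERERERERERERERERERERERERERERERERERERERERERERERERERERERERERERERERERERERERERERERERERERERERERERERERERERERERERERERERERERERERERERERERERERERERERERERERERERERERERERERERERERERERERERERERERERERERERERERERERERERERERERERERERERERERERERERERER"/>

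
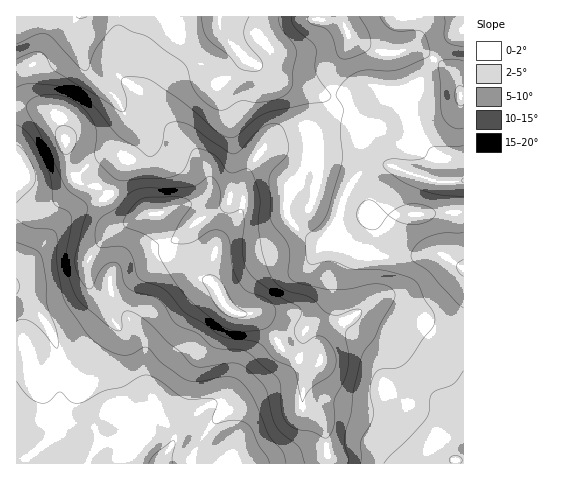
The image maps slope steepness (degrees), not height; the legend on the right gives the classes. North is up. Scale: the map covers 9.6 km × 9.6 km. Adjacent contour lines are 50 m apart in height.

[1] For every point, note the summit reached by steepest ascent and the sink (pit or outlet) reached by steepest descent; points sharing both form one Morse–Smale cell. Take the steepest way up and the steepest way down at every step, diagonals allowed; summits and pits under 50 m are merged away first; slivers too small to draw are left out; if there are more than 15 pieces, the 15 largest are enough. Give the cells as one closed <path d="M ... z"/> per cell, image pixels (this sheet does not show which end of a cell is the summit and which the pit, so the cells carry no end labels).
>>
<path d="M220 16l-204 1 0 88 27 4 12 6 9 19 4 31 8 14 7 5 18 4 33 26 9 2 15-3 10 36 28 26 15 8 0-16 6-18 12-3 33 0 7-2 41-36 9-32-2-18-8-6-19-3-21-1-8 3 10-10 10-6 31-7 17-16 4-8 0-8-11-1-28-10-17-3-7-3-11-12-10-5-22-23-6-10z"/><path d="M158 213l-15 3-30 14-22 26-4 8 1 19 4 8 13 15 3 7 0 6-26 28-23 13-17 0-9-3-9-14-8 0 0 120 312 1-2-26-3-15-5-7-15-10 0-15 3-12 12-16-11-1-21-10-6-6-13-21-10-10-20-1-7-4-6-6-11-21-17-8-28-26z"/><path d="M320 204l-7 0-9 10-35 30-7 2-33 0-12 4-6 17 0 13 13 24 6 6 7 4 20 1 10 10 13 21 6 6 26 12 8-3 2-19 10-13 45-28 9 1 19 12 36 17 10 2 13 0-1-121-94 4z"/><path d="M382 301l-13 3-16 13-21 12-7 6-5 12 0 14-11 14-5 11-1 20 15 10 5 7 6 40 134 1 1-130-23-3z"/><path d="M376 87l-15 0-26 8-4 14-16 17-6 3-28 6-10 6-9 9 16-2 20 2 11 2 8 6 2 18-7 29 8-1 49 12 94-4 1-38-5-8-26-14-13-13-7-14-9-26-4-5z"/><path d="M80 183l-7 3-18 18-10 6-29 3 0 129 8 1 9 14 9 3 17 0 15-7 33-32 1-8-16-22-4-8 0-23 14-19 11-11 29-14-13-5-28-23z"/><path d="M342 16l-121 0-1 10 4 8 10 13 39 34 21 4 28 10 11 1-1-25 16-29 0-8z"/><path d="M24 106l-8 0 0 105 20 1 19-8 18-18 7-4-4-3-6-11-6-34-8-18-13-7z"/><path d="M434 59l-14 22-17 14 0 3 17 41 17 16 21 9 5 10 1-77-4-1-1-11-4-10z"/><path d="M349 36l-2 10-15 25 2 25 27-9 15 0 22 6 5 3 17-15 14-21-8-7-10-4-23 4-11-1-25-10z"/><path d="M463 16l-120 0 0 5 5 14 5 4 22 11 18 3 23-4 18 10 11-16 19-15z"/><path d="M463 29l-12 9-16 19 0 3 20 15 6 21 3 0z"/>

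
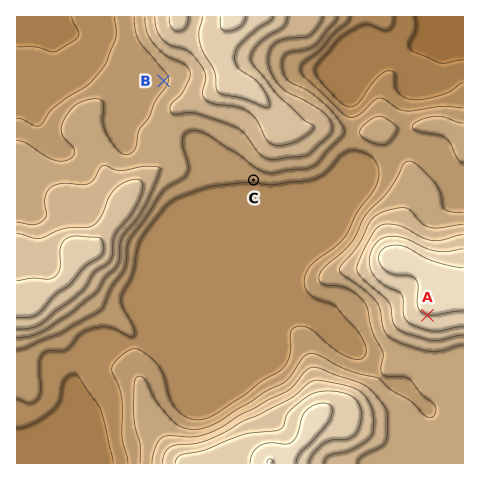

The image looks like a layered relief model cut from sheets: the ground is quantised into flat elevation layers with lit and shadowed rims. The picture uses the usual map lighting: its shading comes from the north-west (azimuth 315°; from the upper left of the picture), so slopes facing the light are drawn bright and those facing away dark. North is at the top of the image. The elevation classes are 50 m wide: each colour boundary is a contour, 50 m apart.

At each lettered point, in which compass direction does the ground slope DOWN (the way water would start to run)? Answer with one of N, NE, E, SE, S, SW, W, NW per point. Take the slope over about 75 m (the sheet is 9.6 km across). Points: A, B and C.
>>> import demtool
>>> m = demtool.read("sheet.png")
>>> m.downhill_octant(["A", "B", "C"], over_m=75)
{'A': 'S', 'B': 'W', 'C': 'S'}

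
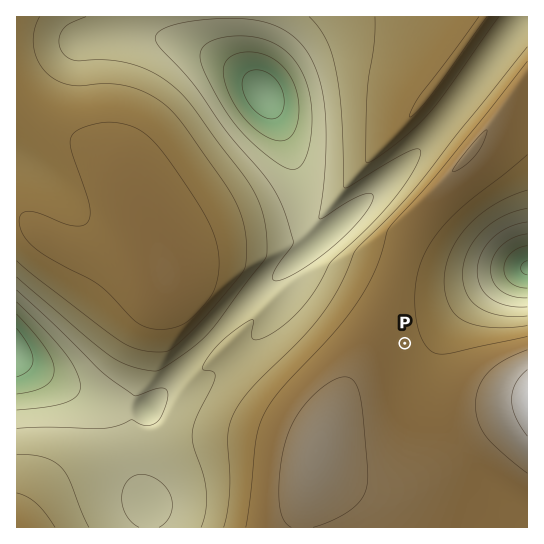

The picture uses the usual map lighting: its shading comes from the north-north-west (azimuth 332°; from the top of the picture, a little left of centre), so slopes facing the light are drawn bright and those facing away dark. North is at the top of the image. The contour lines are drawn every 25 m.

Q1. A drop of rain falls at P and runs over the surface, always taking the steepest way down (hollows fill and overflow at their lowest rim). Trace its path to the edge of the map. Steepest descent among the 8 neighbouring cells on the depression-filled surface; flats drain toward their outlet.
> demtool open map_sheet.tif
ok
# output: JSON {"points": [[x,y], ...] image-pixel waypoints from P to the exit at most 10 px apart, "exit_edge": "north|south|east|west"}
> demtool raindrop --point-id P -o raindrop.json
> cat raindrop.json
{"points": [[405, 343], [415, 343], [426, 334], [437, 323], [447, 313], [458, 302], [469, 291], [479, 286], [490, 281], [501, 278], [511, 274], [522, 270], [527, 269]], "exit_edge": "east"}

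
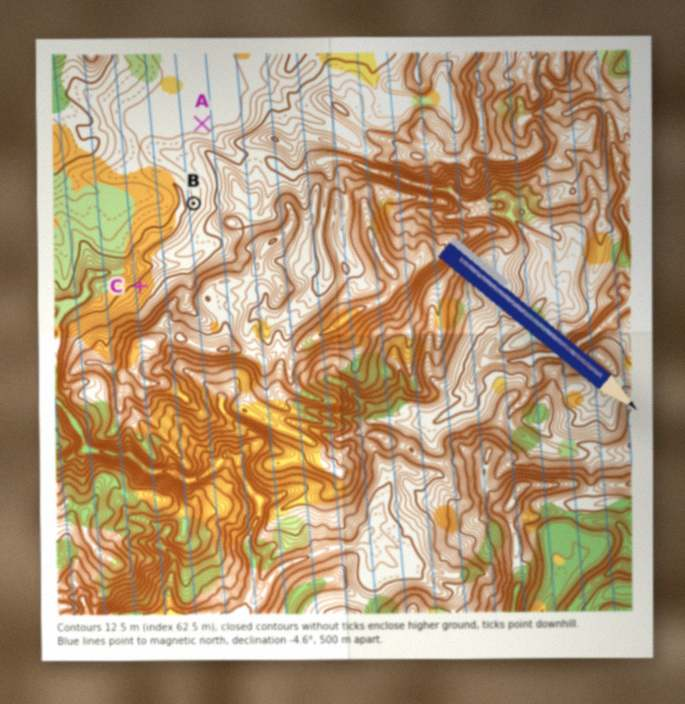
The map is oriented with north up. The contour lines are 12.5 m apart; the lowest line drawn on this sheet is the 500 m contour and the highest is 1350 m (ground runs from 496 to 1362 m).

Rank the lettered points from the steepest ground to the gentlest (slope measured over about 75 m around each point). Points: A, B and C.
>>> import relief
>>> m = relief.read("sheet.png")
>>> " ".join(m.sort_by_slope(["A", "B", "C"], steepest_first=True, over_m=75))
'C B A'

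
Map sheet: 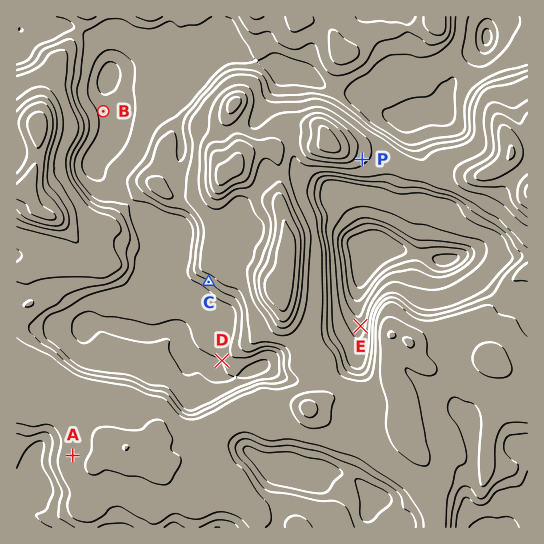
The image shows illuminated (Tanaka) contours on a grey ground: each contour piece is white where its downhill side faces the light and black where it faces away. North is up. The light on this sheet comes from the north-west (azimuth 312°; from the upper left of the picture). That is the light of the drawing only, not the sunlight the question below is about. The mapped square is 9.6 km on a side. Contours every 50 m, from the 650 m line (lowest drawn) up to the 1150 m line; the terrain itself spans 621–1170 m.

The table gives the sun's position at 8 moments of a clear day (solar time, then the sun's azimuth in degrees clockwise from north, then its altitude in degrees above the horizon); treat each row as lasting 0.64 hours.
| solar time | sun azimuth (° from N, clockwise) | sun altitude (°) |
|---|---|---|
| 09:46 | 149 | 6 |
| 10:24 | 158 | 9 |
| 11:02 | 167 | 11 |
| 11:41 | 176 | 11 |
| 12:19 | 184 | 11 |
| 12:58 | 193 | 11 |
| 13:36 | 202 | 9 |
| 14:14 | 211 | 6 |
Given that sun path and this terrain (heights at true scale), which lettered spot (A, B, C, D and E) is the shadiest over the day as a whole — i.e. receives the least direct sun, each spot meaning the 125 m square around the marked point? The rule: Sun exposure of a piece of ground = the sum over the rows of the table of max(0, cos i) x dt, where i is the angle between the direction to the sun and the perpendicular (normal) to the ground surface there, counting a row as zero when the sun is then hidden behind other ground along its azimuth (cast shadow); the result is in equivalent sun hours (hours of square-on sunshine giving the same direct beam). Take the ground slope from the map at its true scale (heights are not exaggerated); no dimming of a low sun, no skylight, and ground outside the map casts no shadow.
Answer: E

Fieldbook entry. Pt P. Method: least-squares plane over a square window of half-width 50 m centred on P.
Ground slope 12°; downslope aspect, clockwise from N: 130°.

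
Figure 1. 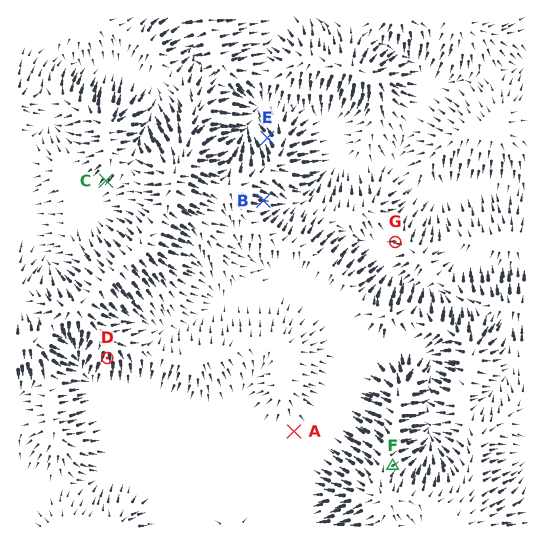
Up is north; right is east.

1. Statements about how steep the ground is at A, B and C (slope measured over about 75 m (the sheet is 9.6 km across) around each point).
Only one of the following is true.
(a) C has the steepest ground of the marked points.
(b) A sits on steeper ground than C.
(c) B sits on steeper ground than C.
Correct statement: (c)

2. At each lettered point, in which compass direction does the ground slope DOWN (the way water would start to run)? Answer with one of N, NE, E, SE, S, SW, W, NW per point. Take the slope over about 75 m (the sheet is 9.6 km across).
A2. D S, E NW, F NE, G W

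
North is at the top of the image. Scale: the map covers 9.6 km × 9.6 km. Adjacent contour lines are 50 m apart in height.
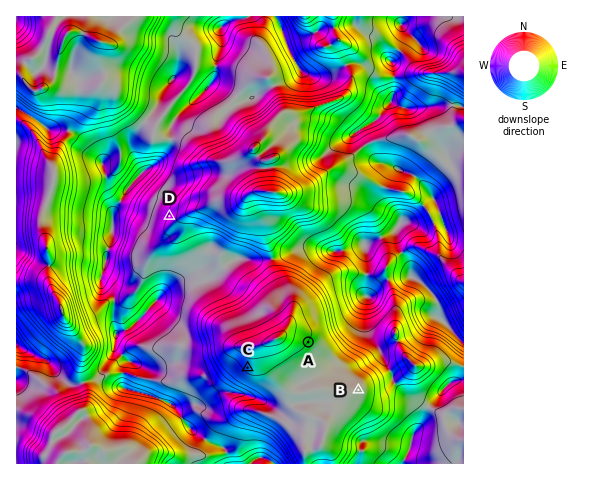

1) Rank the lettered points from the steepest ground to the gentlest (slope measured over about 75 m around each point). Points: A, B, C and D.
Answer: D C A B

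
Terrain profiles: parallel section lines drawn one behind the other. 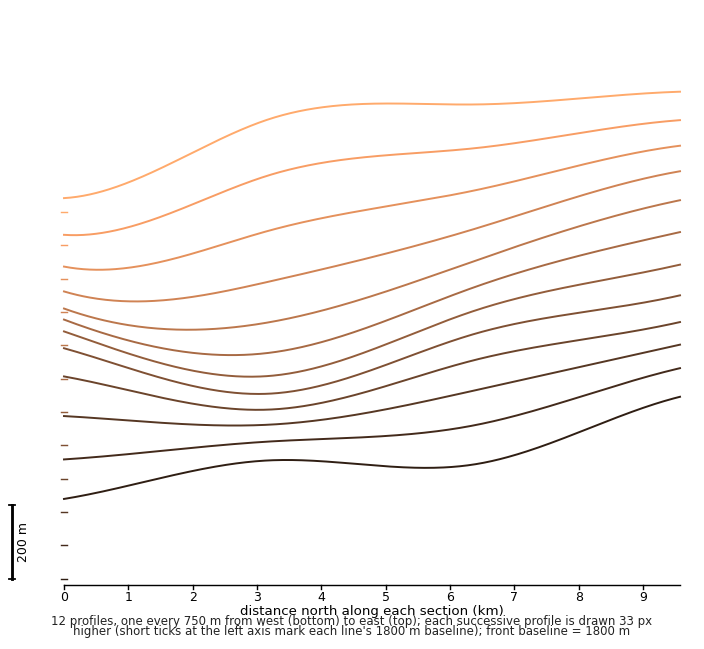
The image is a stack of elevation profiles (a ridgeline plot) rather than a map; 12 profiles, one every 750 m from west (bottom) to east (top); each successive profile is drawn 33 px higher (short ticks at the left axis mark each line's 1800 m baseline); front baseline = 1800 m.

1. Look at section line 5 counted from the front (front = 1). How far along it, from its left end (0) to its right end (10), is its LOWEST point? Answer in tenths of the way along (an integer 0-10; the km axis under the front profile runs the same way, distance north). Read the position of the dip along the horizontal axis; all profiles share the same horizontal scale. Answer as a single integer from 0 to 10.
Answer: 3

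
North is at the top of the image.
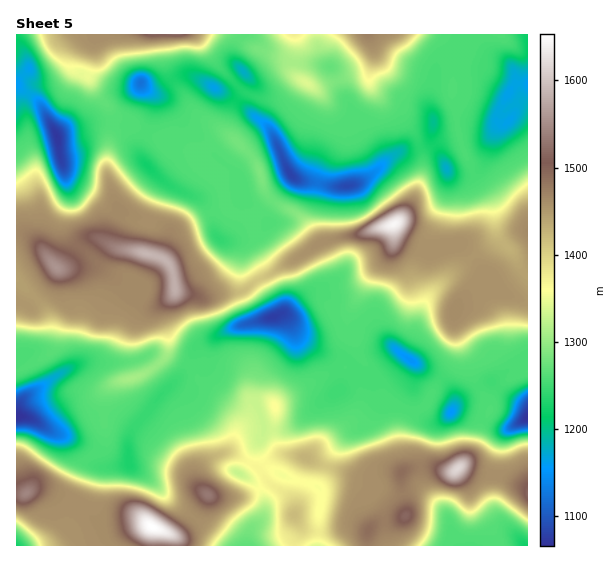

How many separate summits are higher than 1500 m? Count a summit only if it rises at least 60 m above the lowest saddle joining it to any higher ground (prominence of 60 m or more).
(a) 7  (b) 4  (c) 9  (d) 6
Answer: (d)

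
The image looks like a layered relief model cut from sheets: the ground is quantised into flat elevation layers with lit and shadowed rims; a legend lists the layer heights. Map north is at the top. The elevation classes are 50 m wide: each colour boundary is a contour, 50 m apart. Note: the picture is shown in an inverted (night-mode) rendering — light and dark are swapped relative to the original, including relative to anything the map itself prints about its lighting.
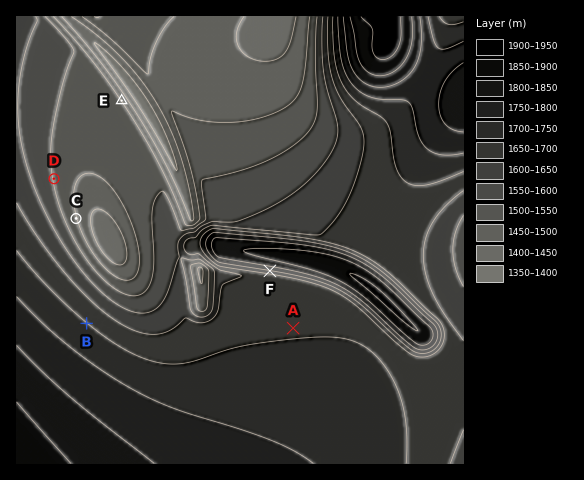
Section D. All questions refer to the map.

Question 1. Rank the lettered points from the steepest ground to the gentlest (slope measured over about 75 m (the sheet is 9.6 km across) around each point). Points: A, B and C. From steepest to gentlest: C B A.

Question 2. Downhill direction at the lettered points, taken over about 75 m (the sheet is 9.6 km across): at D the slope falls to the E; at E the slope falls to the NE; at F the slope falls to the S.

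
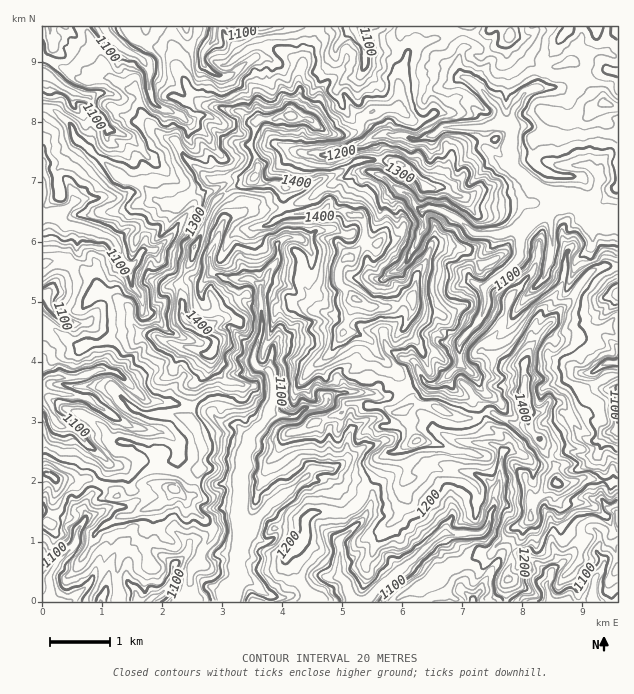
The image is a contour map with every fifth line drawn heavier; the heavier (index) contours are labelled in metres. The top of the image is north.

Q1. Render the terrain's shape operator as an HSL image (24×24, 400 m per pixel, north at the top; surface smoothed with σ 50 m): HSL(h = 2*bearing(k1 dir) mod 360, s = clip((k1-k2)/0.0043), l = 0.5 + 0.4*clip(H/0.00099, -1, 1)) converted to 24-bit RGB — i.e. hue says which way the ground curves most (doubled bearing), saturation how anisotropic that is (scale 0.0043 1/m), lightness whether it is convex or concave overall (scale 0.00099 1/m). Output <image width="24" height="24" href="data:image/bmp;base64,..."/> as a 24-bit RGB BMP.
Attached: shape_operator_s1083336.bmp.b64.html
<image width="24" height="24" href="data:image/bmp;base64,Qk32BgAAAAAAADYAAAAoAAAAGAAAABgAAAABABgAAAAAAMAGAAATCwAAEwsAAAAAAAAAAAAAmi2OMotCtDe+wE1bdKM0I5tMx8BxMFdfQatUZS4kgLNLlsu5dSd8ZachJp934rzgp4eZoTmKJGCb6Nm3H7JsoheGPrWExWBzDU879NfhNWp1ilatxtK1EDBR5cSwXXS3QDtxxafFta+QjnlHGiNZ6NzLIlgzCykS2rrLnHy8OIWn1eKImCpgGHxj0pSHH51f2sGTBVdmw357U3V3o3Zmd4LAp5k7TbxhNk1qMbNRzJ6YtsCQCBY04K/BwovBUK5vDDQScHMOzRqd2V9iecVnPUiQf79sQI7C38OXDCc4yaktxl27u3hzfEties+LsD9eXzZ+M6KnyabFxoC7vZjbElMzu5KNp4iUV1aZoGrVAmln03uS9tbMsDFSUFwvH9Y4zNaOPEiVfK7RZoPAhmyqvc7pzqx8ZzqecTejXo47H2Aipnd8f1+Au0i0pqCAoJiDi2GNV5GKHiTeO02C6I2H37PGRInMxyq5wd/nhne8dT6acmc+iZphc1xAx5GBVLi8HCRJ37++YJdgNVEdO18owIGgYItUnZ5uiVVukpFHwr5SGafMhiNawualUmrbl3rSWrBpkjRYvzFHrMLPiJG0hFJ3wMGVoG+UHzhI2Iuqq3WEXpKhN4arSaQox0Qn4qS9VonAQs2azU0+KAsYrOKYTrNSlmAyLX50RQ86YNu/R+GcZiUTxZg0dZ6xlMB/ijhNc4Q0DlE1xq4A69L5xE7hL8FbjX/TfahRmkt/rLnTj27LPSnYzfCzc35EdV+sHT6GGznJzC0RpySKpO7hcikjd1s4nntTb1B43OnPBRAu+cHHEjMAeqUCs8UcTqZLf9nCk6XZqC9GmiOVlzihOv4j5I68cViFoWgtII53VJwWYJ4VShAcW6xpvD+gxXp5ddmoHuPKKwIx2+S77bjpQni4gpayjcKnjw9eYqgAHJwAfB8oaJi98/amSHA3d4Qi6wQ1anCjzsXddWzGfIy8lmayi7HgV8/J7eTHAw4wAGDndqtotl5wxnl5dLWLsB0xLMxGkN56AwlUwMvmSHGC76ujP16PhYGqyFTLRKfWfmkkeU9ZhMGHITjNsh02oenZ2UKF0t31JwBdM3s0RqNi3L6jl1Q4KHFi1Mt+sUa6GYFWGY4qLJeW6LO2n3XYYIGKmn/UVxFR0LLMX4+pwum3LAUwqumBNCRensyY4m15CASLoqXNYV2fxKpzv9bmnoLa8/PYPHOE6snrBA079dytIpRs3XSOtIBdFj0hP5OPcqN9dbJzMw1VpeXg6Z60GsYddDIOYTANDkM1w6+KOzNr3+qqa2IkAjEN/c/OSV54KAsNWqEMFX0d9gAd8LI1tGbnuXrKpKbHZH7B1sW1jQxKBC8QRFOW/N7PhUfzdUuJE2R4yuy/PyZS2evH1nnR5MjBADMq6p+vor7qnrH7Fhzw9dyxAFfSDFNSzaB5fmNLYD4hMRoQT7Y5xEahDE8r+drSDTxWzbPe7n/KGysIJ3whal0fMtdf4KPdAEC76vvQMAMMkY0KMWoegdVNF4XNlT5scHtSwH9TLXiwf1rNwWbGg5W9tJnJFYZv5X+sM0EhdnA6UeHGsK/vh8Hf0puTKrh3MwALMyIAtvbZhb2qdnGjVYOmY3tMelJTmlpgvZc7Xkt4mmmaf8u8faqRcUdZTWnCVWzh8NjzQOTdsavkhXDnuJQ7fYIgMQILiPfc1tr1NMvPwobVhEmUeTRFg7DLj7vPTkmiY06Vk16WlNzImFiAcTZBa791Uc/QVh8ql8tQwT6LQz0cIygLXHIH1KP51Or3rpjflS+Ssr1dZzMwQCVXv8+dempHXEw1V5hZQ0Ris+bJhiVvizYtls25rejiXxl0PazE76yUOBUhf0s91vXvlKPtLmkHKyUIfnQMDC4Fd1ISs6IsNyRyvaB7kYCIinqSgJyXxOjl0jXGgRu1bbW9yNgadBMOMs2UZ6Lppe7qf2/n1dv215LDTiZtw5vVn5HWaa3D2sPtpKbdV2PWKHmNuMXUhYejnIGoi43LXysdqjMjKqxTpN6tGg6YxbOGcsCYJycNvaRTPYk+0aU2iks3WZY5Tzhxr4hgnXF5SXtKk4I/cy1Fr7J/HVUeiYhLaJJpkp9dX63JfpiCmr+bcEQnQRIssMmgJgtj77jsHKQsflxCssKHVpJcu2+TKDZlpKZwnoJ3hGljX0+ZbJKuoqR+bJeceH+mn4iKlVRbQU+Jl6p6ky9gzFuIdpy3h6yB1V59HYRjr1NASLBahnVWs4J/NJlJaiaEjrZ/mYGlpJW3XV6udG631bvSeYKwPG5zrqV6aFmc"/>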